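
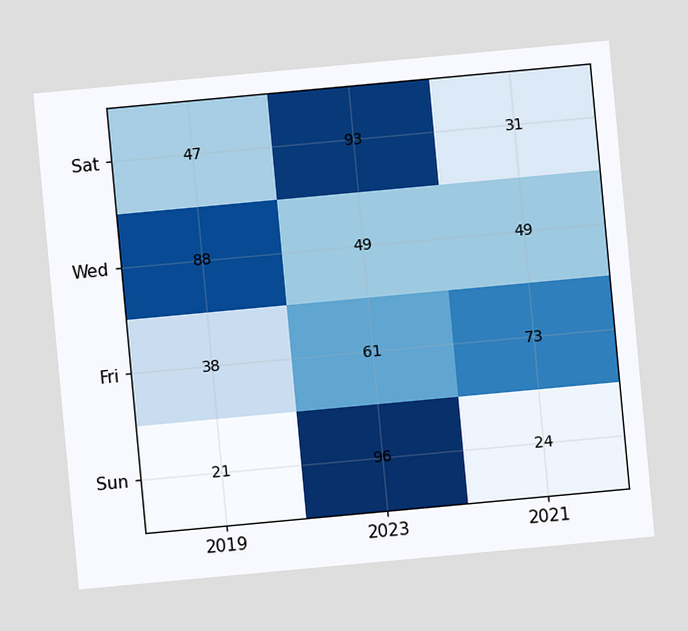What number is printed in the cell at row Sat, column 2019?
The chart is tilted about 5° counter-clockwise. The (Sat, 2019) cell reads 47.

47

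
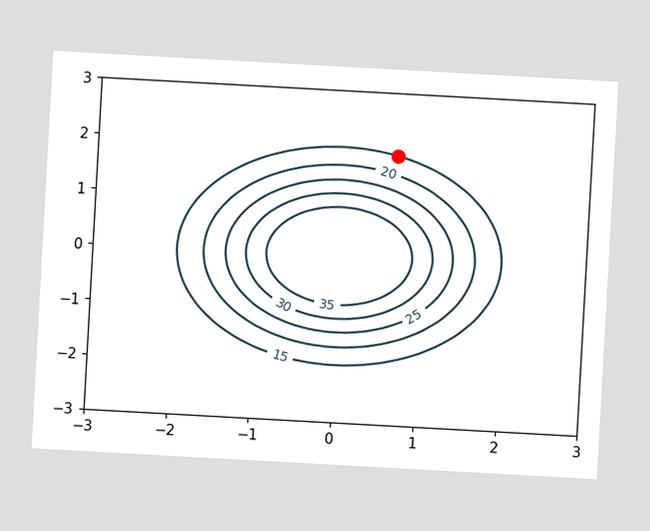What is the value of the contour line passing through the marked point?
15

The chart is tilted about 3° clockwise. The marked point sits on the contour labelled 15.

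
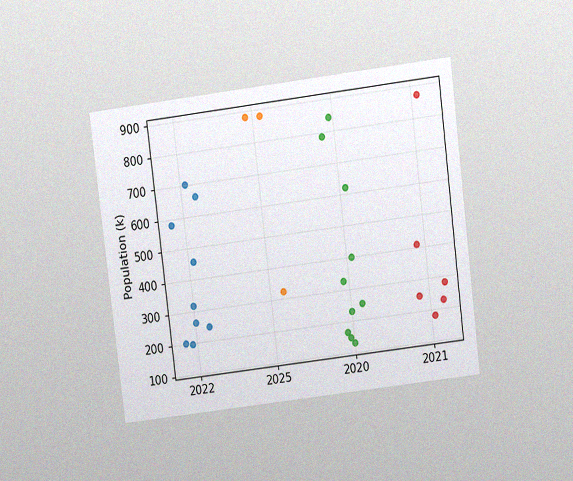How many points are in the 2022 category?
The chart is tilted about 7° counter-clockwise and viewed at a slight angle, with some photo noise. Counting the markers in the 2022 column gives 9.

9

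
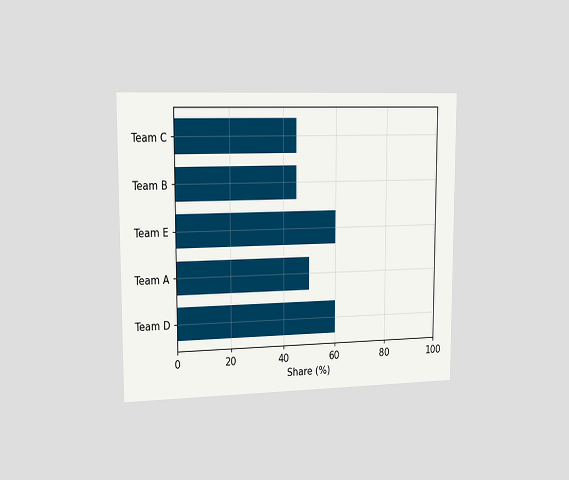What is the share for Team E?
The chart is viewed slightly from the left. Reading along the chart's x-axis, the Team E bar reaches 60%.

60%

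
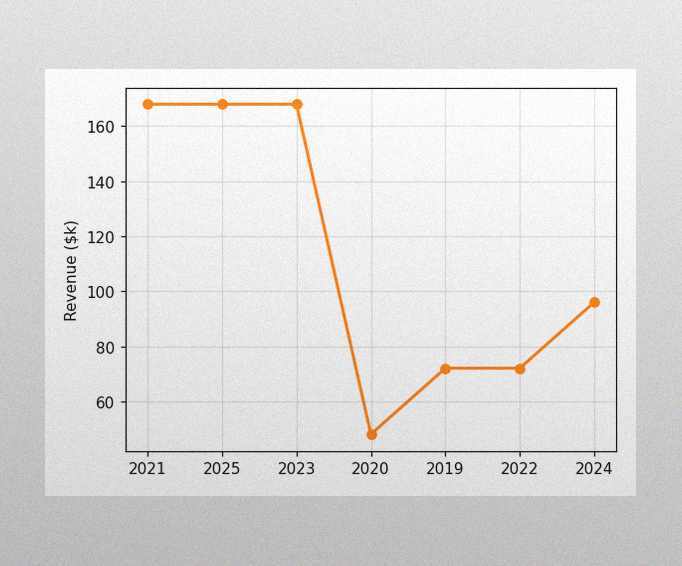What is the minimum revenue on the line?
$48k

The image has some photo noise and uneven lighting. The lowest point is at 2020, and reading across to the y-axis gives $48k.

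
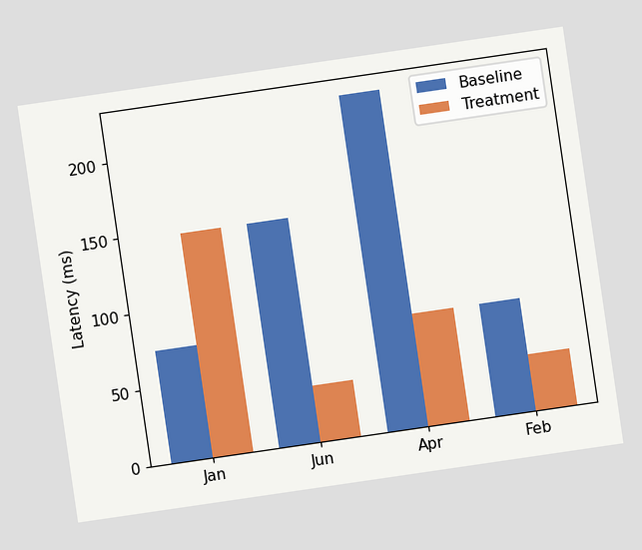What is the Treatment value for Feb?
37ms

The chart is tilted about 8° counter-clockwise. The Treatment bar at Feb reaches 37ms on the y-axis.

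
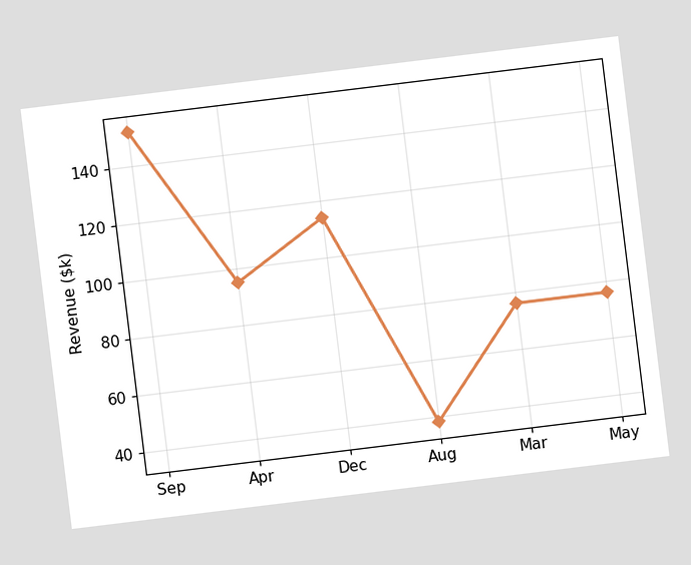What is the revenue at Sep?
The chart is tilted about 7° counter-clockwise. At Sep, the line is at $152k.

$152k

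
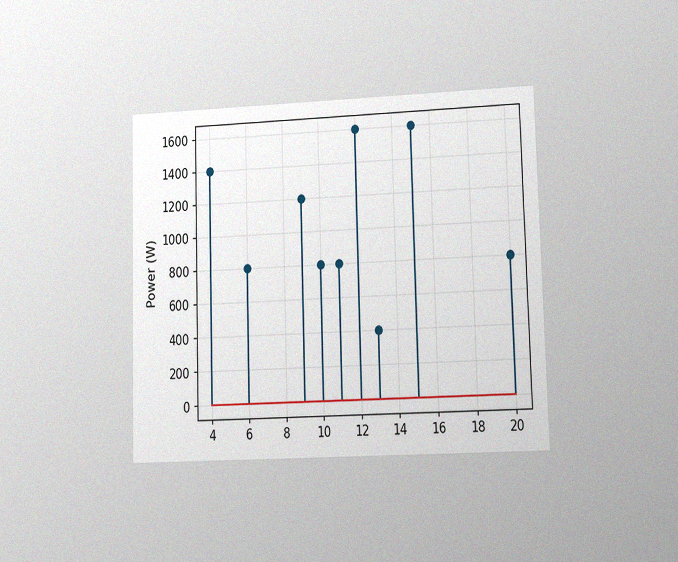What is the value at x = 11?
The chart is viewed at a slight angle, with some photo noise. The stem at x=11 reaches 800W.

800W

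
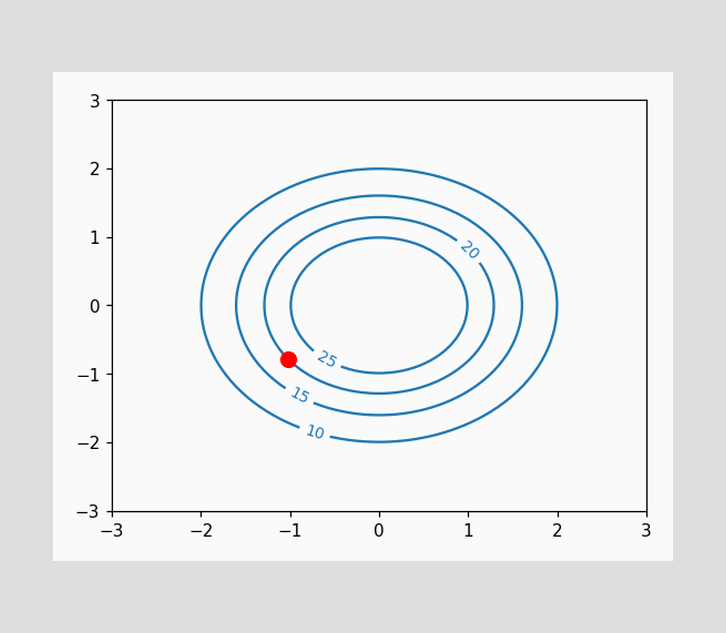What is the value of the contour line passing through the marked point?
The marked point sits on the contour labelled 20.

20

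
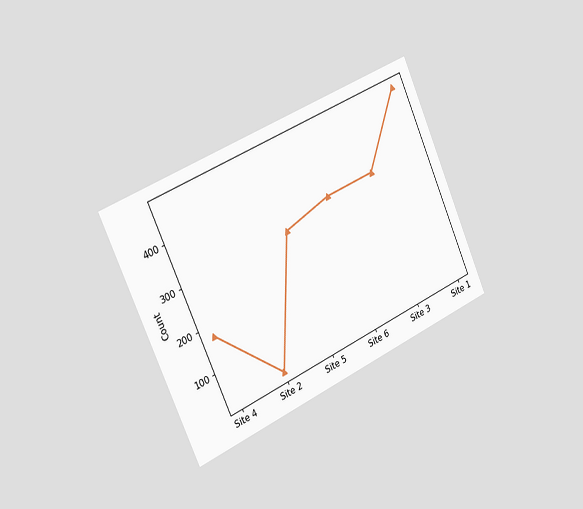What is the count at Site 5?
300

The chart is tilted about 24° counter-clockwise and viewed slightly from the left. At Site 5, the line is at 300.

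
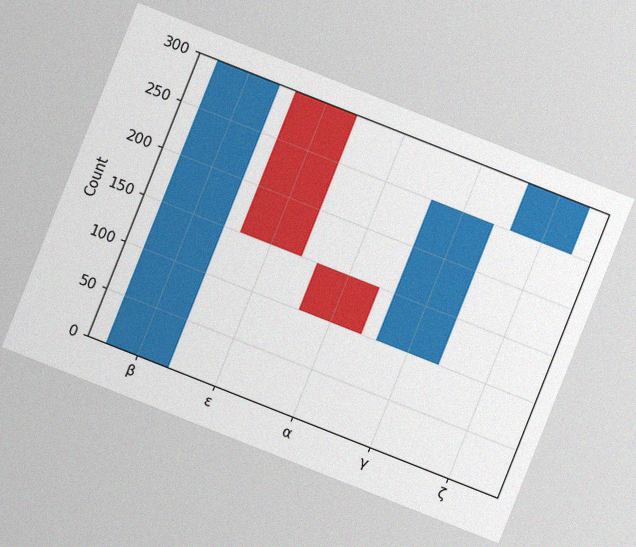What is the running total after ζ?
The chart is tilted about 22° clockwise, with some photo noise. After ζ the running total reaches 300.

300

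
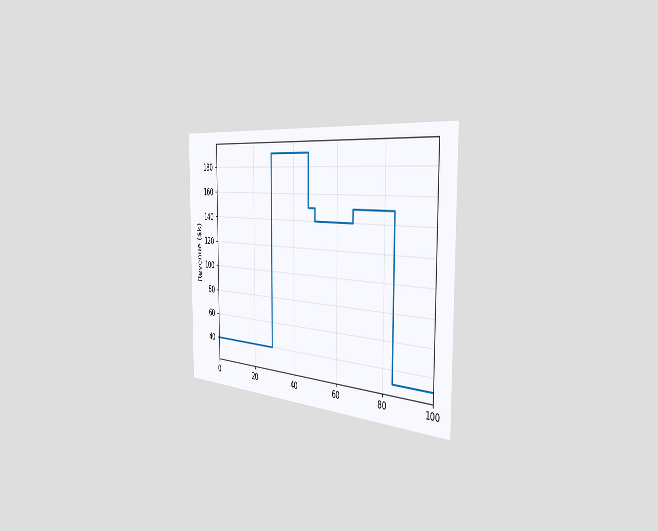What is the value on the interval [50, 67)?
The chart is viewed slightly from the right. On [50, 67) the step sits at $140k.

$140k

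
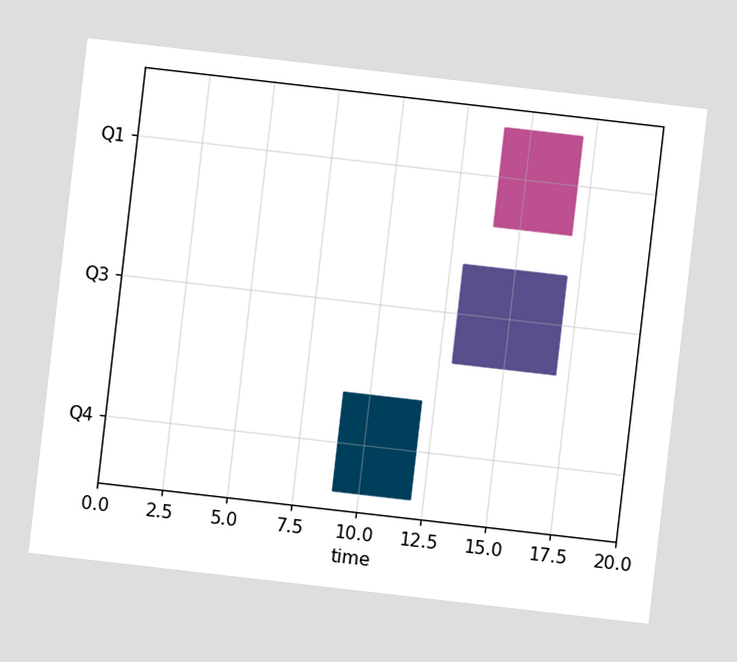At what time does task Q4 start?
The chart is tilted about 7° clockwise. The Q4 bar begins at t=9.

9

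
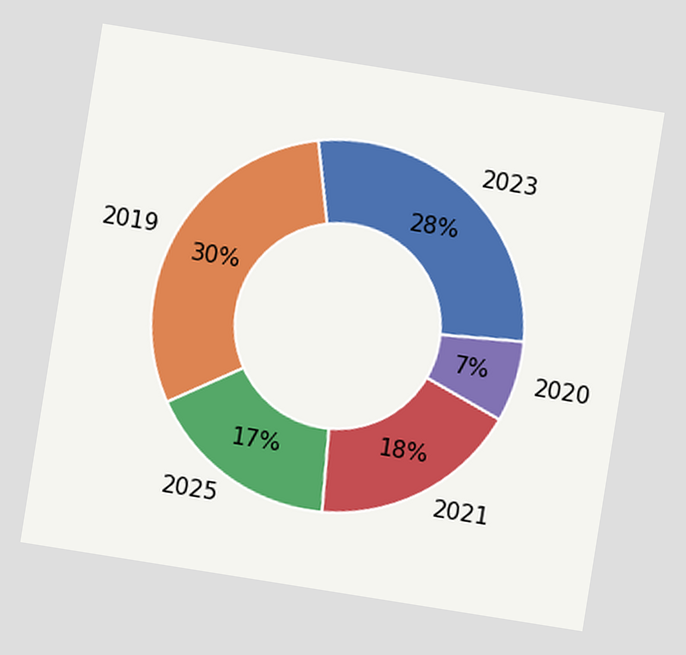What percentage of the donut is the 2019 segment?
30%

The chart is tilted about 9° clockwise. The 2019 segment takes up 30% of the ring.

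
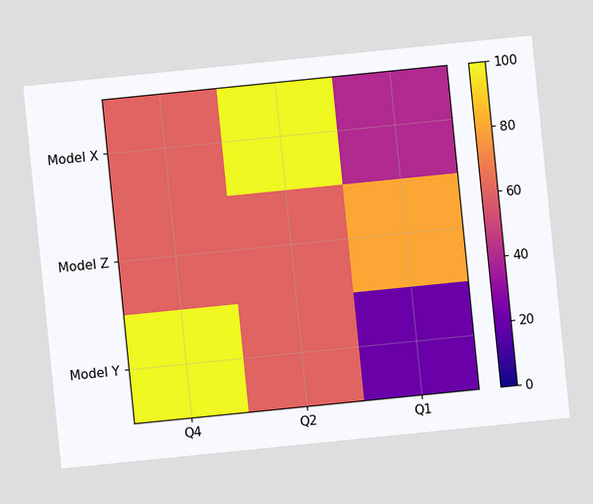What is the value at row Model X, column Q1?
The chart is tilted about 6° counter-clockwise. Matching cell (Model X, Q1) against the colorbar gives 40.

40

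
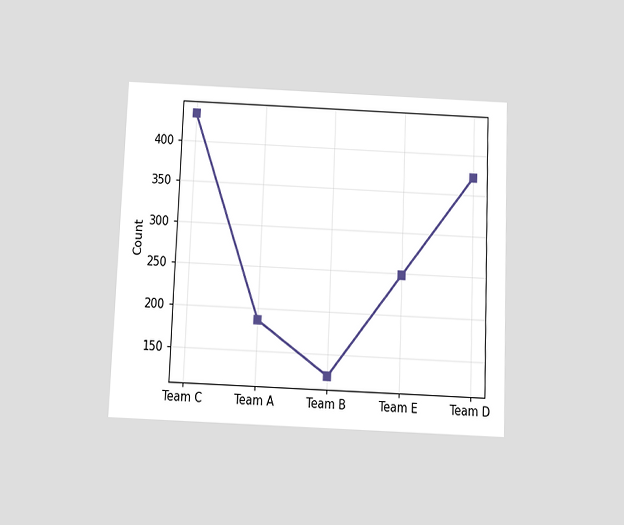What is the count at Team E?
The chart is tilted about 2° clockwise and viewed slightly from below. At Team E, the line is at 248.

248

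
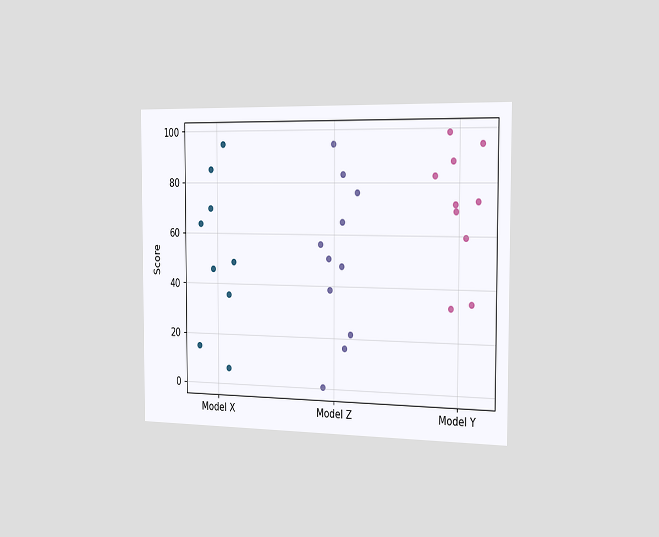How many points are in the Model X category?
9

The chart is viewed slightly from the right. Counting the markers in the Model X column gives 9.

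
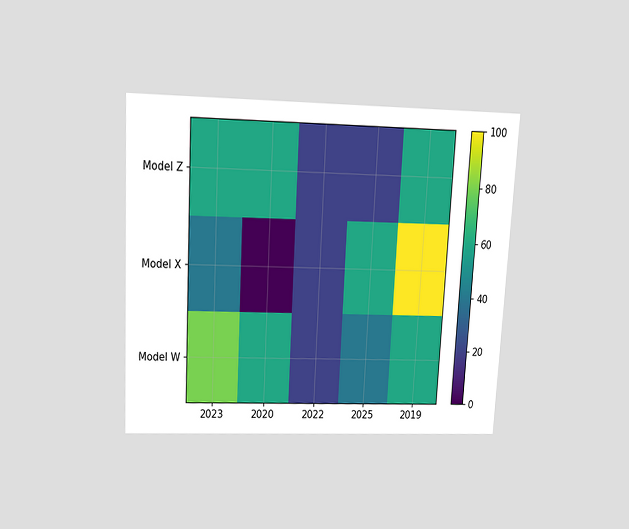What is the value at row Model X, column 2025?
The chart is tilted about 3° clockwise and viewed slightly from above. Matching cell (Model X, 2025) against the colorbar gives 60.

60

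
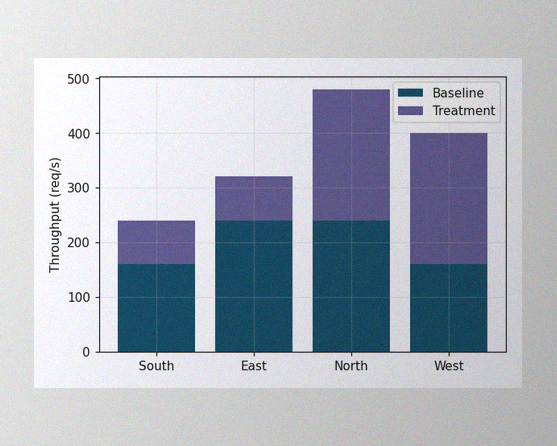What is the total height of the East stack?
The image has some photo noise and uneven lighting. The East stack's top reaches 320req/s on the y-axis.

320req/s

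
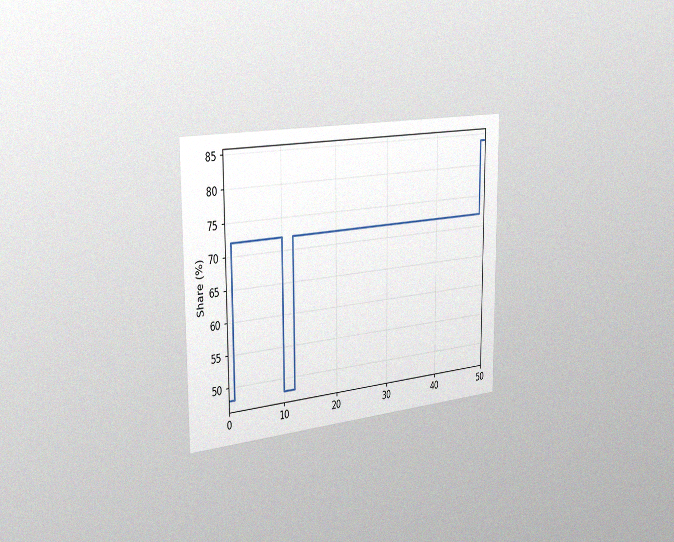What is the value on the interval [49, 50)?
The chart is viewed slightly from the left, with some photo noise. On [49, 50) the step sits at 84%.

84%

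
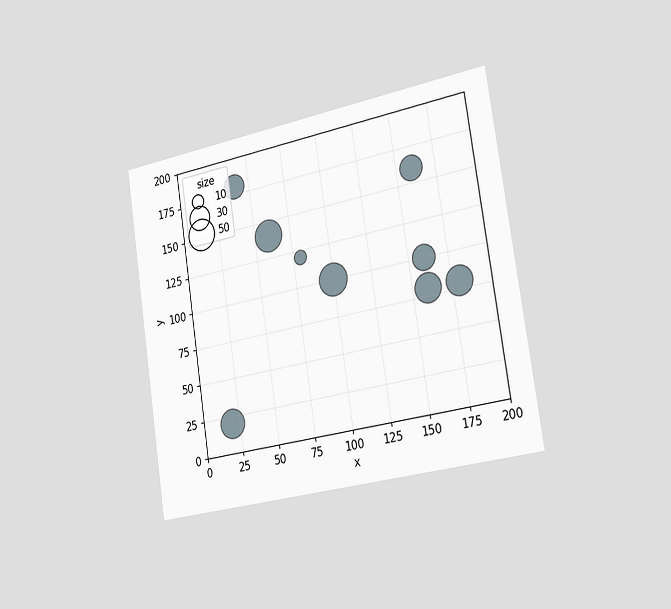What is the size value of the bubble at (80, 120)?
10

The chart is tilted about 9° counter-clockwise and viewed slightly from the right. Matching the bubble at (80, 120) against the size legend gives 10.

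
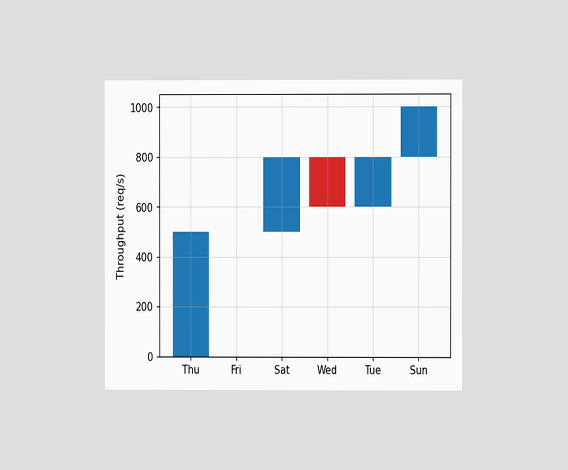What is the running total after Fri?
The chart is viewed at a slight angle. After Fri the running total reaches 500req/s.

500req/s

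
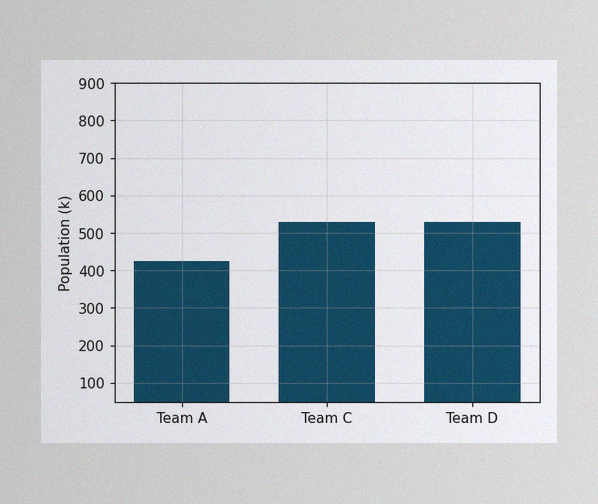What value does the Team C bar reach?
530k

The image has some photo noise and uneven lighting. Reading along the chart's y-axis, the Team C bar reaches 530k.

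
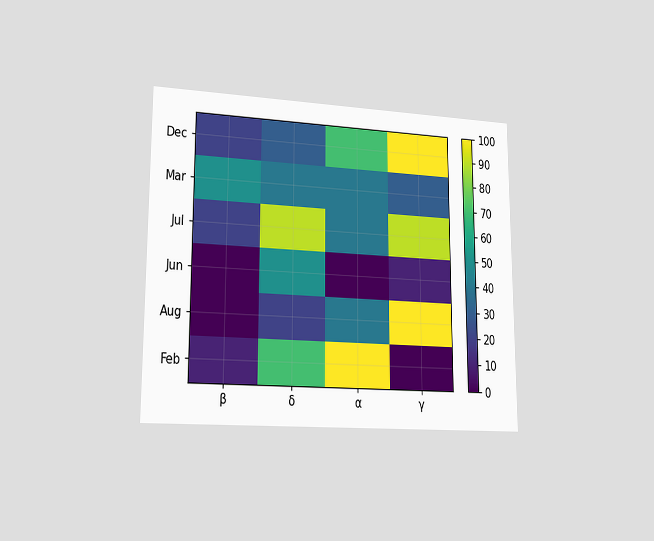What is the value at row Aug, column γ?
100

The chart is viewed slightly from the left. Matching cell (Aug, γ) against the colorbar gives 100.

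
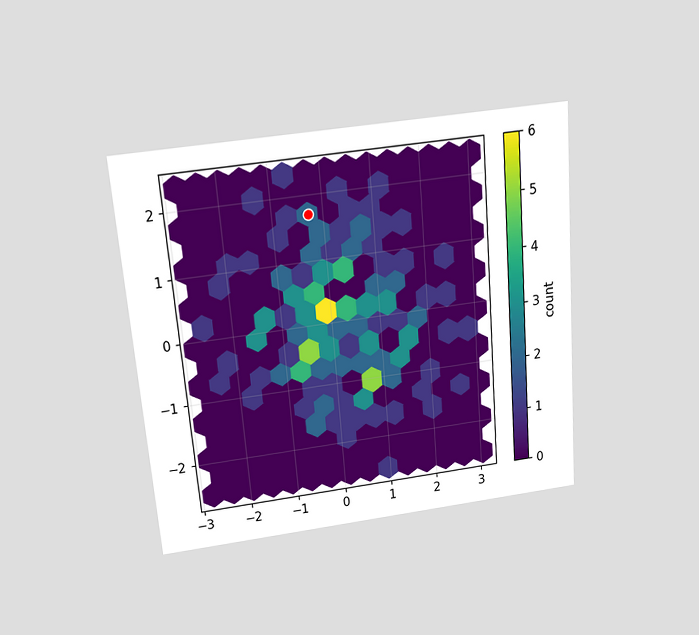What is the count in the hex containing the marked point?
The chart is tilted about 5° counter-clockwise and viewed slightly from above. The marked hex reads 2 on the colorbar.

2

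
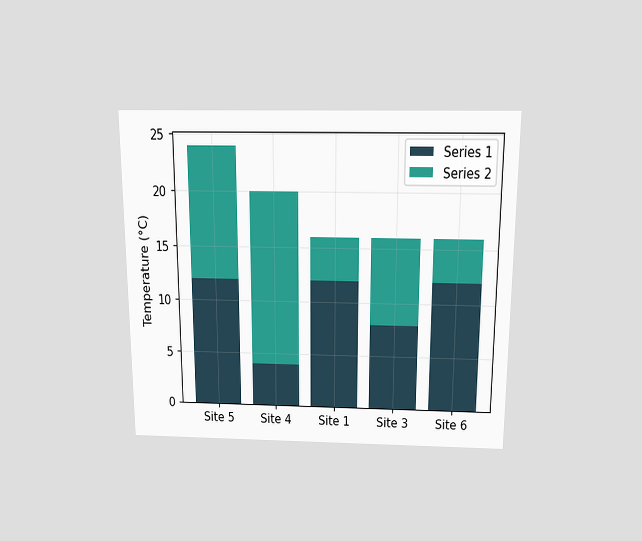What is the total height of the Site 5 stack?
The chart is viewed slightly from above. The Site 5 stack's top reaches 24°C on the y-axis.

24°C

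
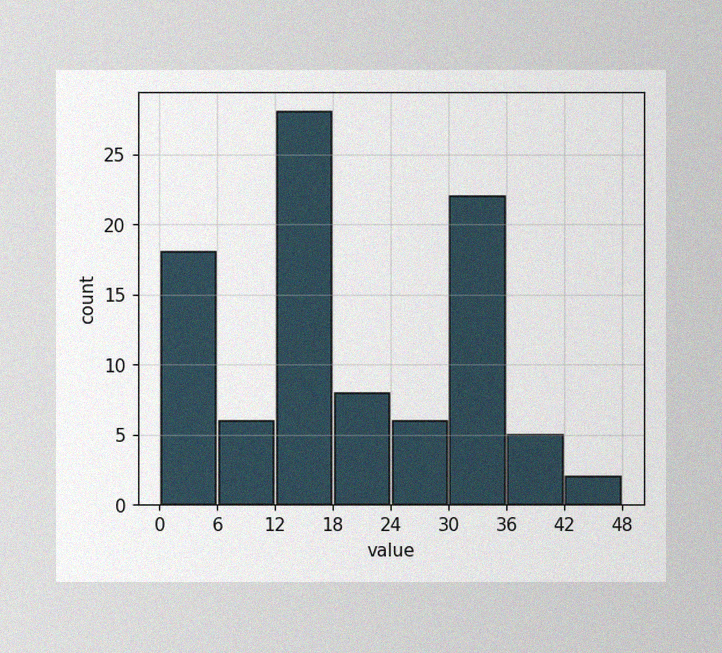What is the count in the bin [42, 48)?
2

The image has some photo noise and uneven lighting. The [42, 48) bin has height 2.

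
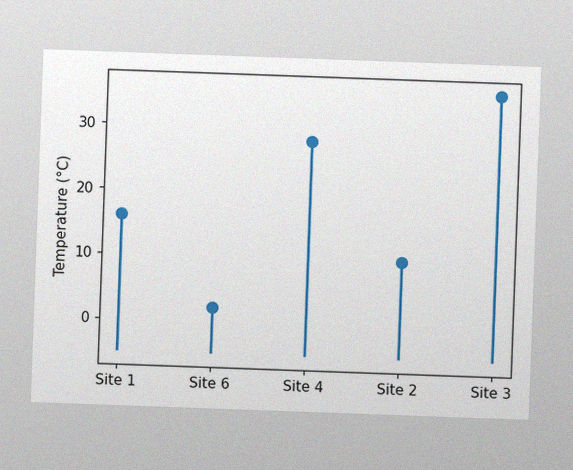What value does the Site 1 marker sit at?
The chart is tilted about 2° clockwise, with some photo noise. The Site 1 marker sits at 16°C.

16°C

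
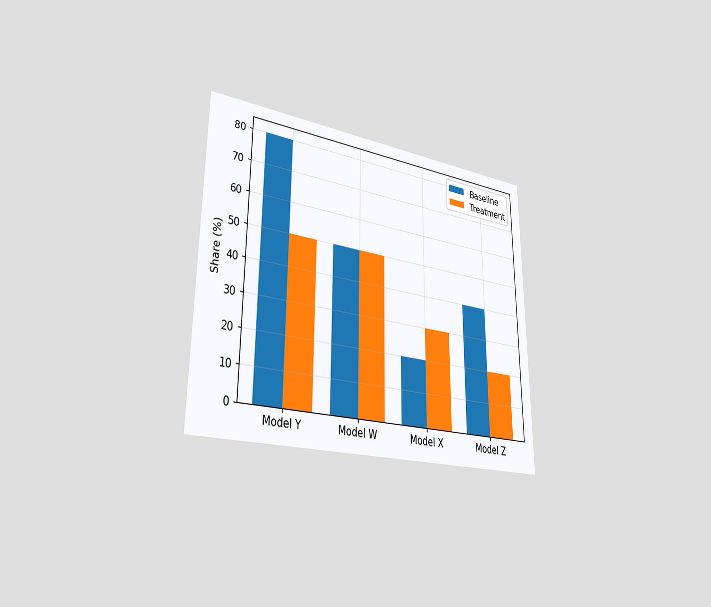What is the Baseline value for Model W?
The chart is viewed slightly from the left. The Baseline bar at Model W reaches 50% on the y-axis.

50%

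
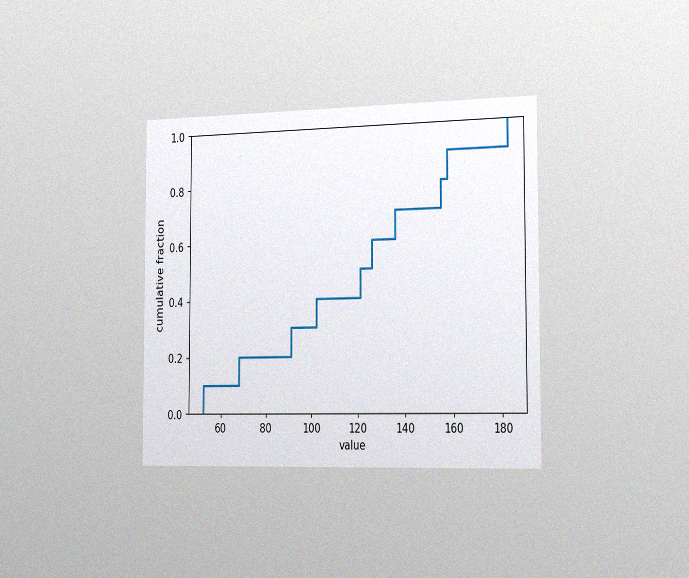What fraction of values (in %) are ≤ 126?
The chart is viewed slightly from the right, with some photo noise. At x=126 the ECDF step is at 60%.

60%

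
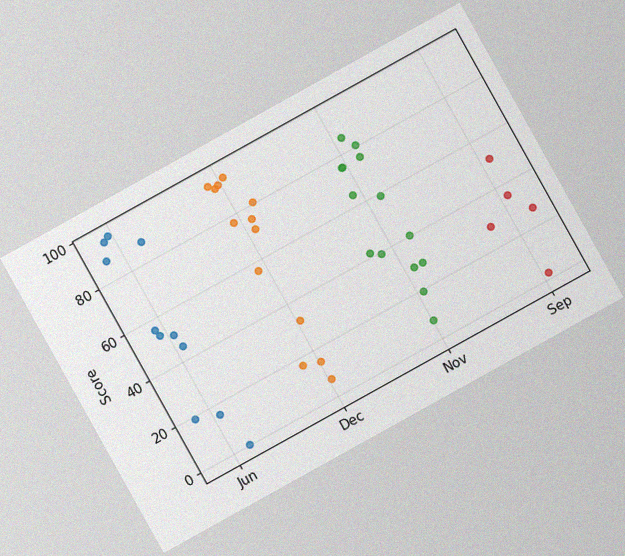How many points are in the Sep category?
The chart is tilted about 29° counter-clockwise, with some photo noise. Counting the markers in the Sep column gives 5.

5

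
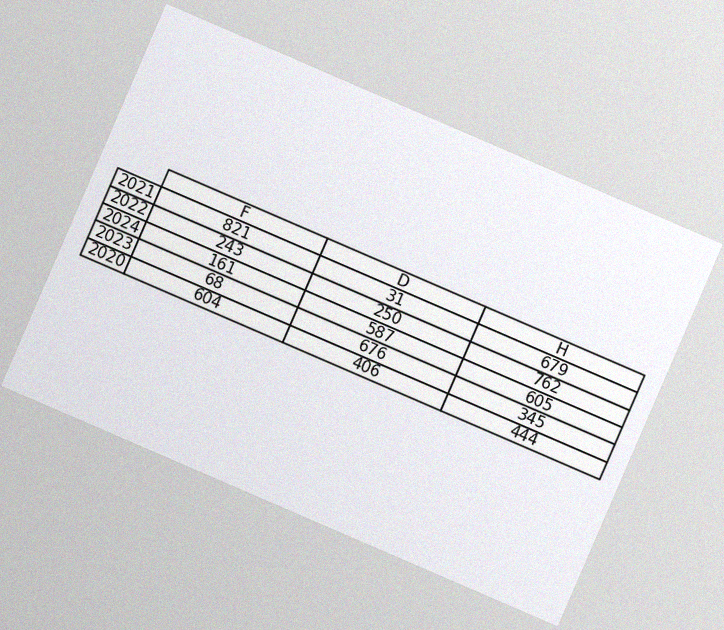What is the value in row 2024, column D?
The chart is tilted about 23° clockwise, with some photo noise. The (2024, D) cell reads 587.

587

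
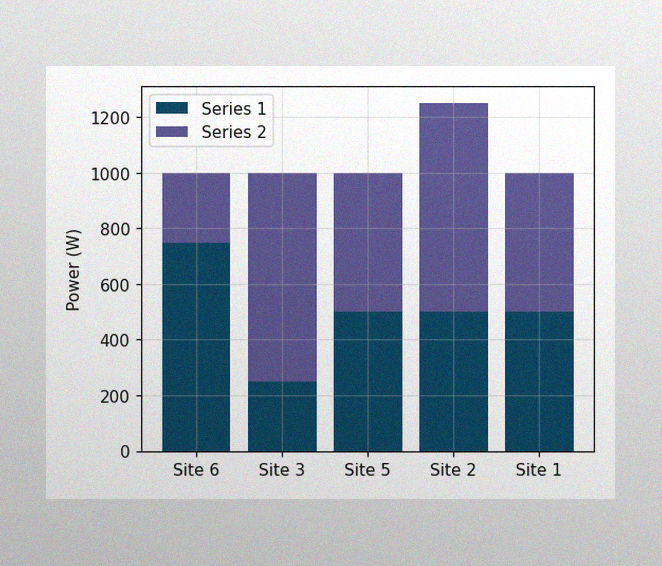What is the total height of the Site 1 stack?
The image has some photo noise and uneven lighting. The Site 1 stack's top reaches 1000W on the y-axis.

1000W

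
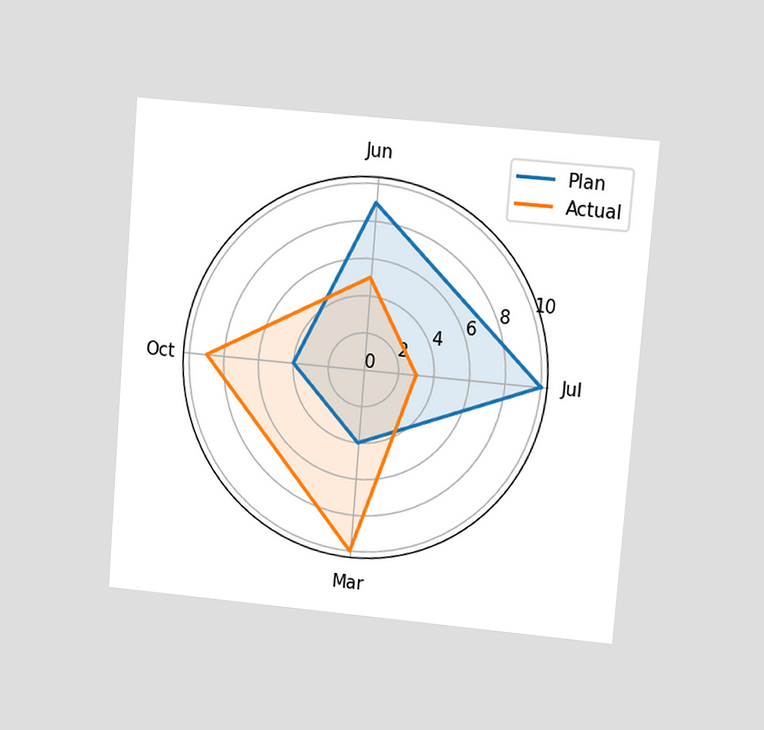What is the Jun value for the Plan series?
9

The chart is tilted about 5° clockwise and viewed at a slight angle. On the Jun axis, Plan reaches 9.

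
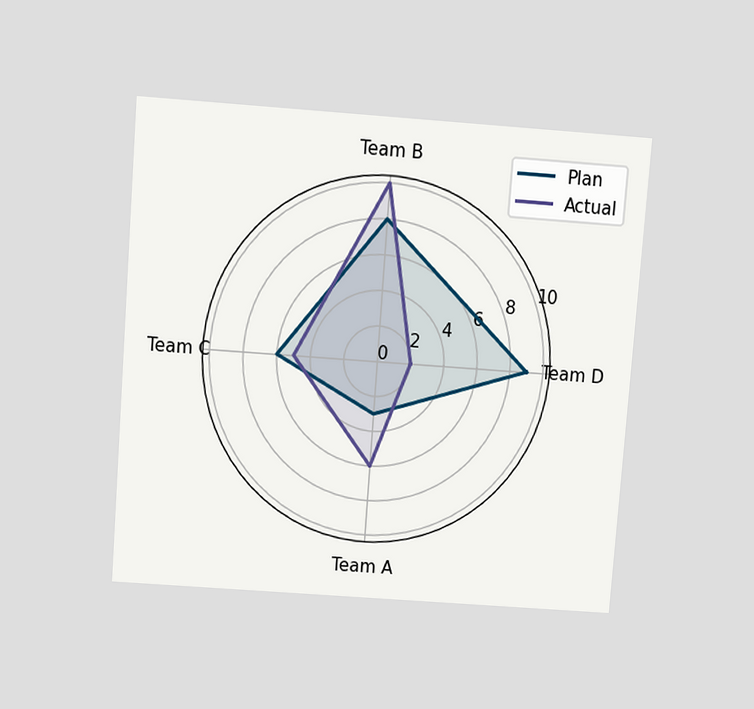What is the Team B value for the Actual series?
10

The chart is tilted about 4° clockwise and viewed slightly from above. On the Team B axis, Actual reaches 10.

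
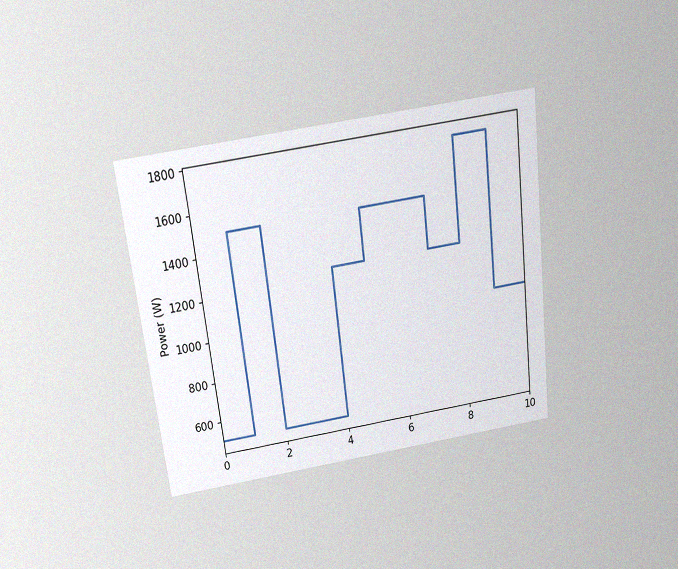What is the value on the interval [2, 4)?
500W

The chart is tilted about 7° counter-clockwise and viewed slightly from above, with some photo noise. On [2, 4) the step sits at 500W.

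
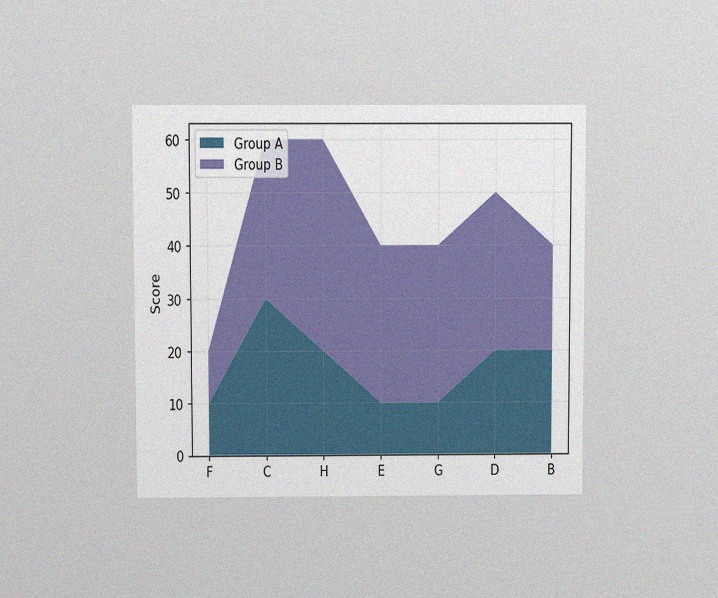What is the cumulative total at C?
The chart is viewed slightly from above, with some photo noise. The stacked total at C reaches 60.

60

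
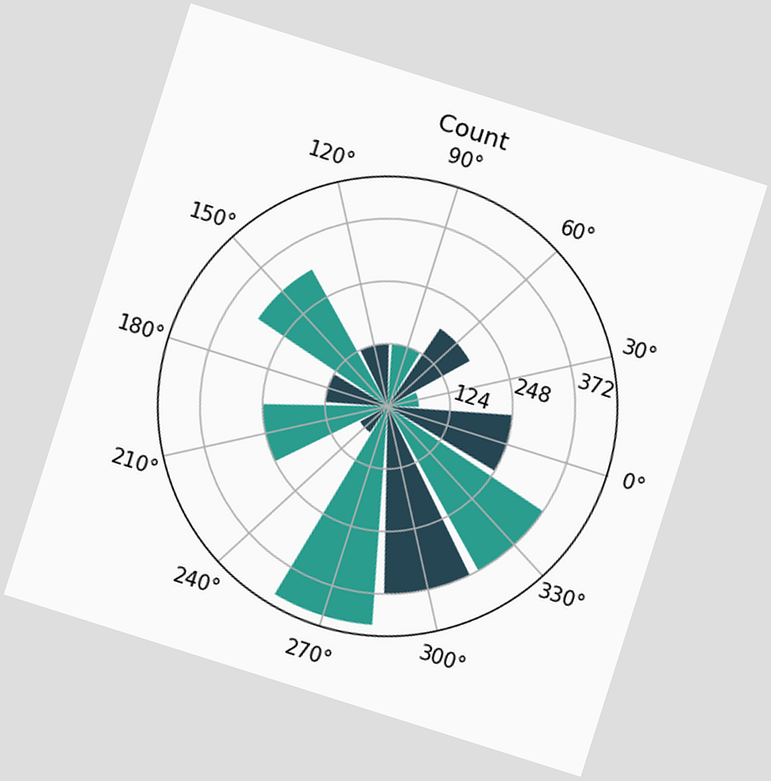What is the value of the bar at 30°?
62

The chart is tilted about 18° clockwise. The bar at 30° reaches 62 on the radial axis.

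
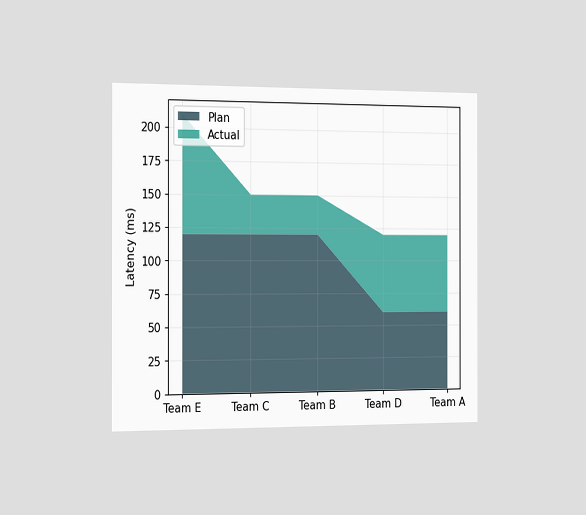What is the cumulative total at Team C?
The chart is viewed slightly from the left. The stacked total at Team C reaches 150ms.

150ms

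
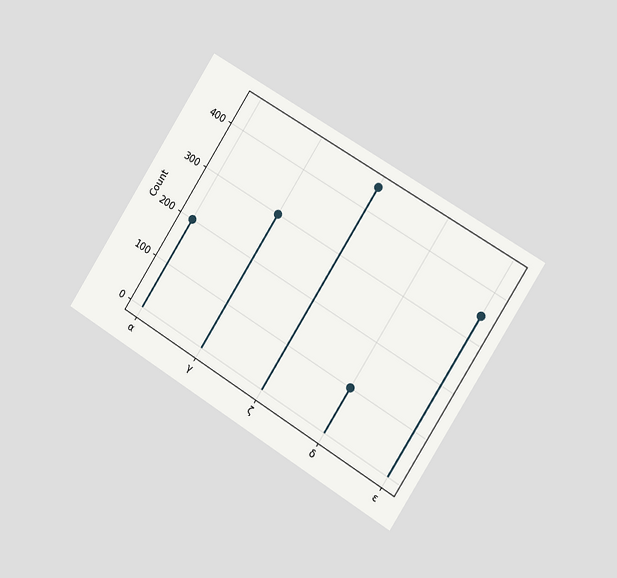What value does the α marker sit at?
200

The chart is tilted about 32° clockwise and viewed slightly from the right. The α marker sits at 200.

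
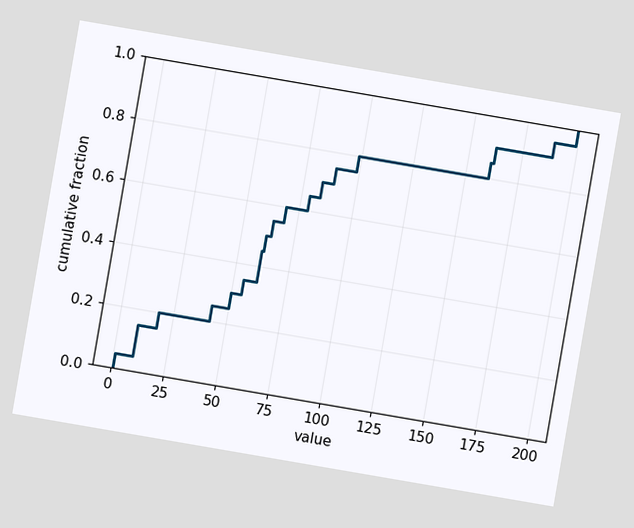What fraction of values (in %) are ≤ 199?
100%

The chart is tilted about 10° clockwise. At x=199 the ECDF step is at 100%.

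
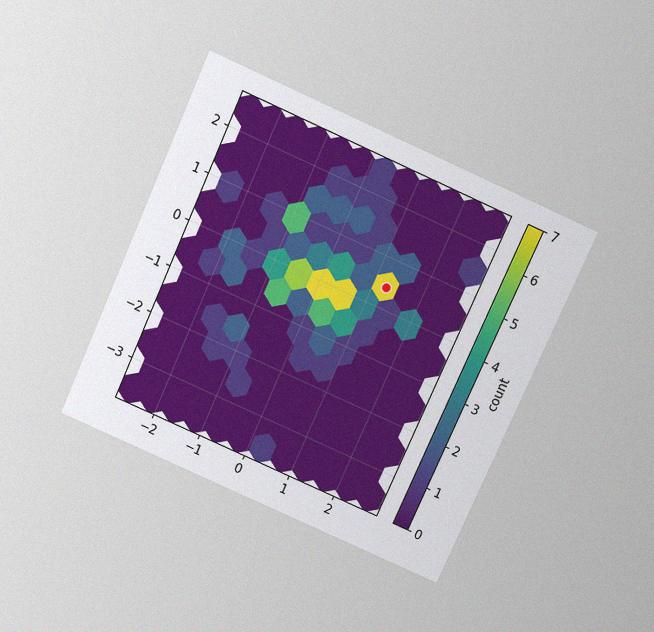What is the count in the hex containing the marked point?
The chart is tilted about 24° clockwise and viewed slightly from above, with some photo noise. The marked hex reads 7 on the colorbar.

7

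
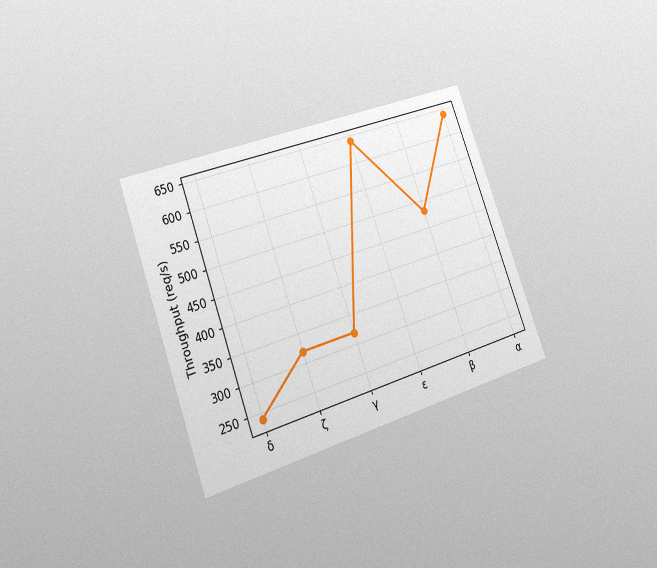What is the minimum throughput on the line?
The chart is tilted about 20° counter-clockwise and viewed slightly from the left, with some photo noise. The lowest point is at δ, and reading across to the y-axis gives 240req/s.

240req/s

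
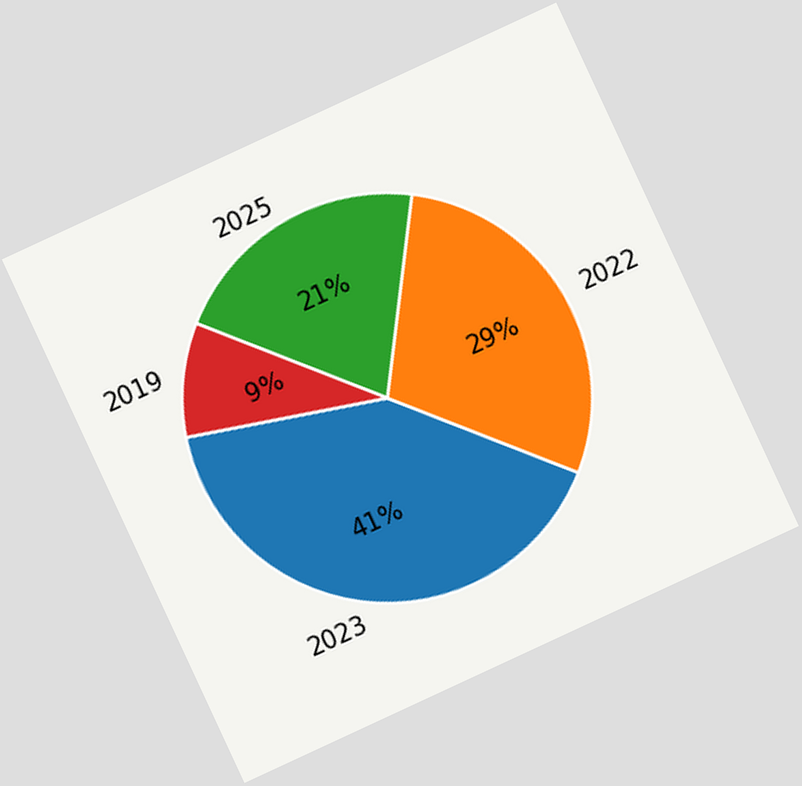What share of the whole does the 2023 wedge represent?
41%

The chart is tilted about 25° counter-clockwise. The 2023 slice takes up 41% of the pie.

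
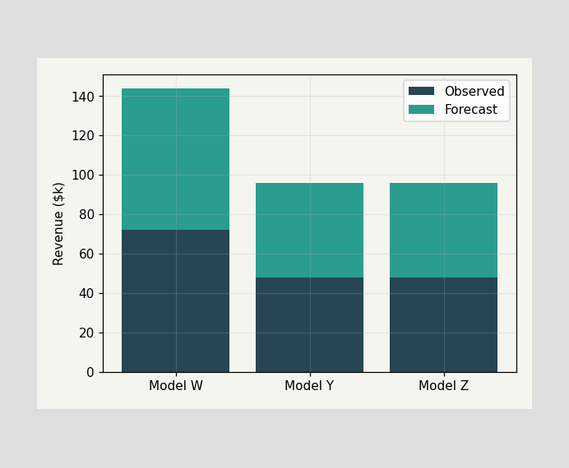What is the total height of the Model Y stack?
$96k

The Model Y stack's top reaches $96k on the y-axis.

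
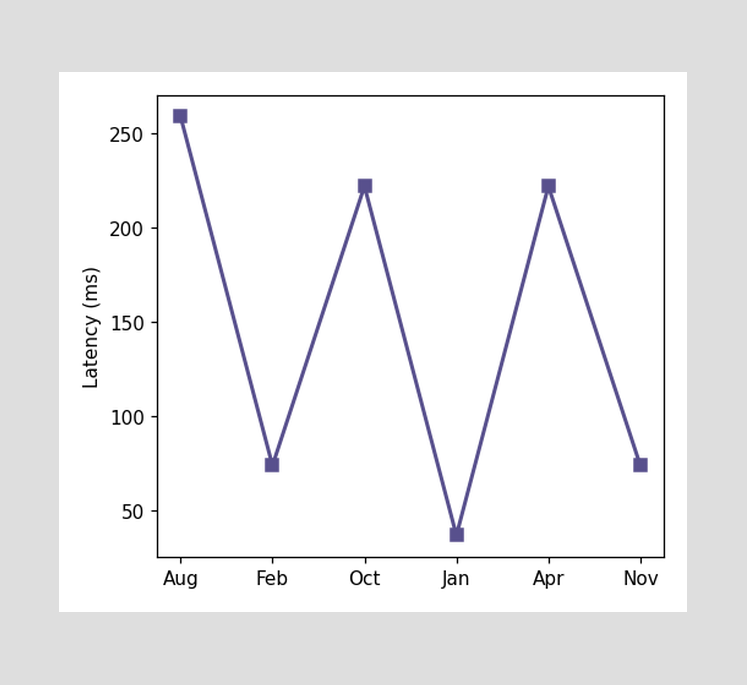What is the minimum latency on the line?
The lowest point is at Jan, and reading across to the y-axis gives 37ms.

37ms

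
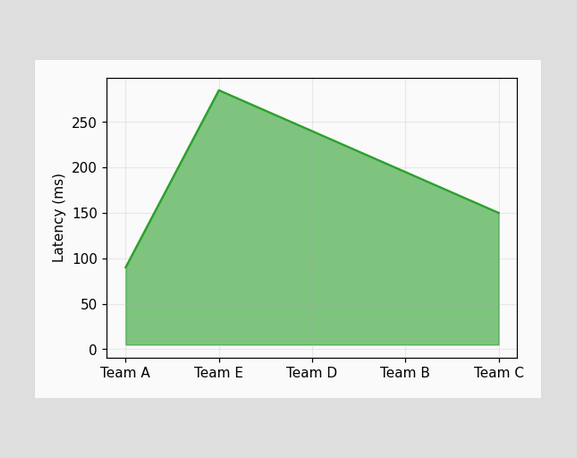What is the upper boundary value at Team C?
150ms

At Team C the upper boundary is at 150ms.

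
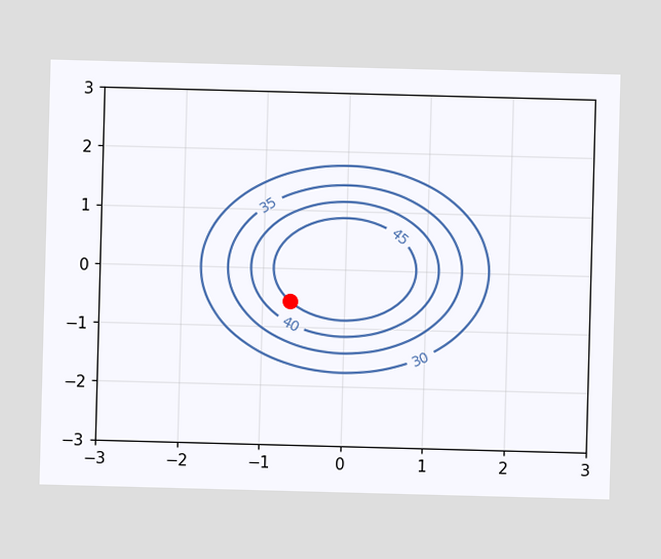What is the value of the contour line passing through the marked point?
45

The marked point sits on the contour labelled 45.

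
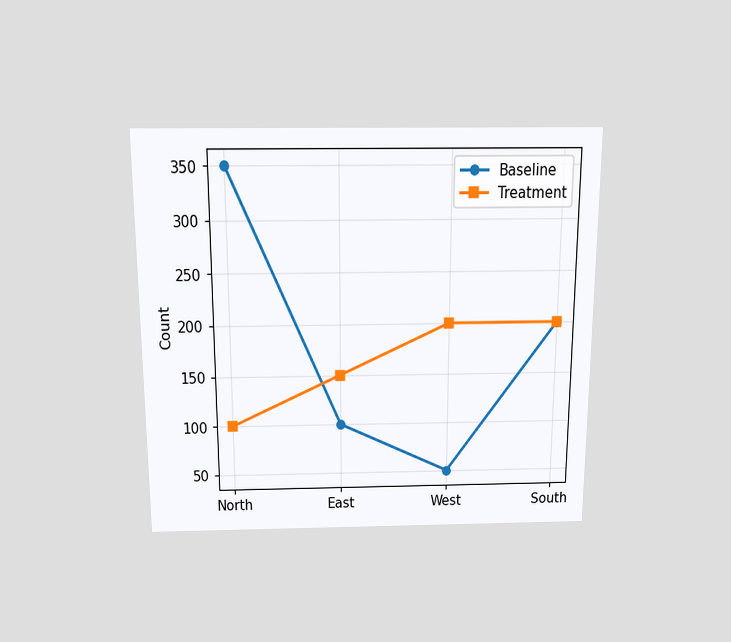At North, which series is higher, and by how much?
Baseline, by 250

The chart is viewed slightly from above. At North, Baseline sits above the other line by 250.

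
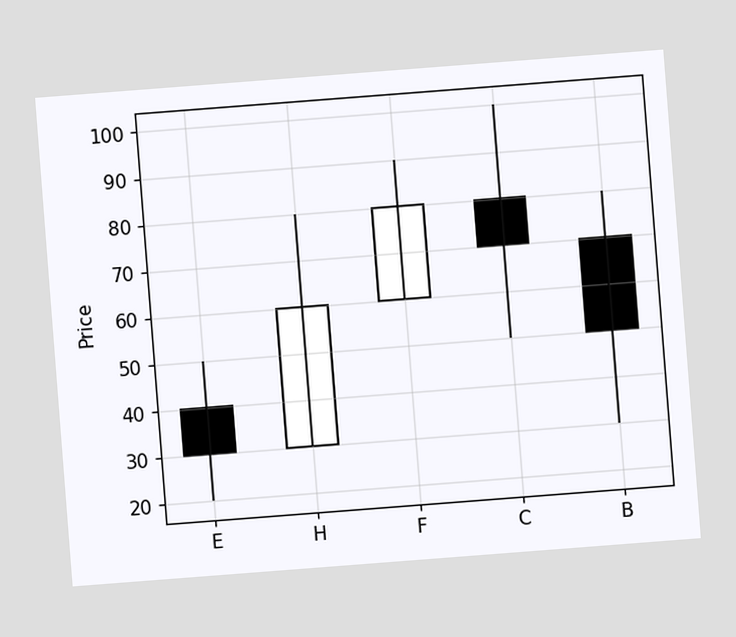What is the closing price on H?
60

The chart is tilted about 4° counter-clockwise. The H candle closes at 60.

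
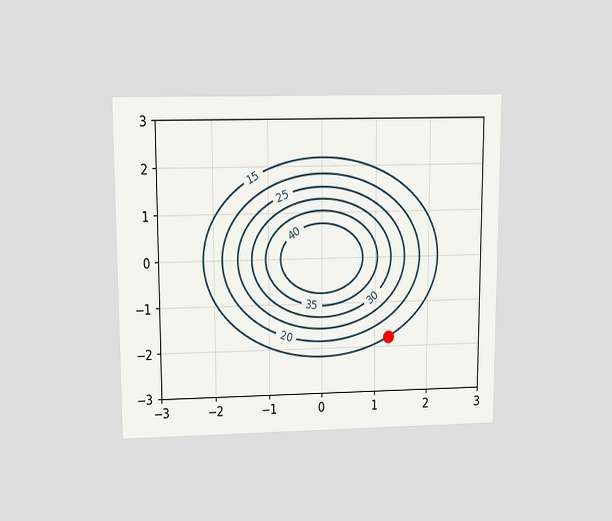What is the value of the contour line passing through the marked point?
The chart is viewed slightly from above. The marked point sits on the contour labelled 15.

15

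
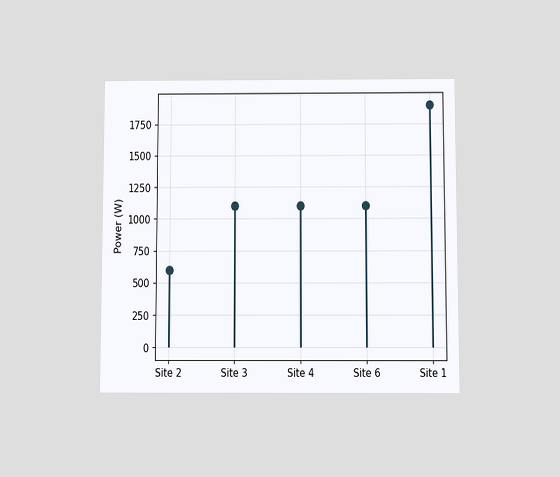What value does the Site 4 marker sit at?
1100W

The chart is viewed slightly from below. The Site 4 marker sits at 1100W.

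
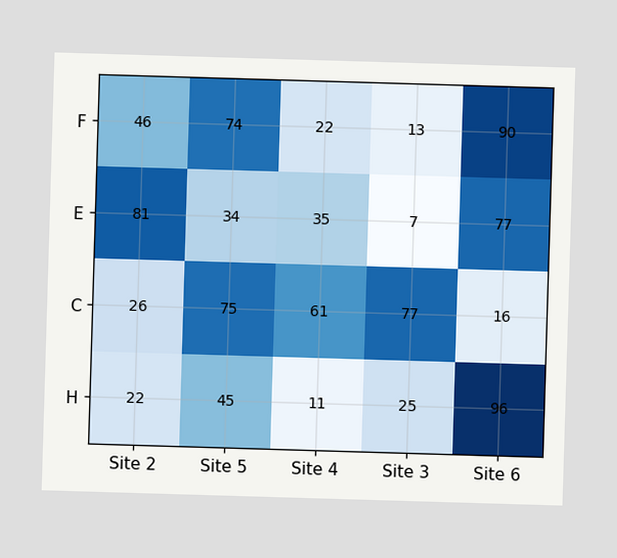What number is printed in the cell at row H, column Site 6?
96

The (H, Site 6) cell reads 96.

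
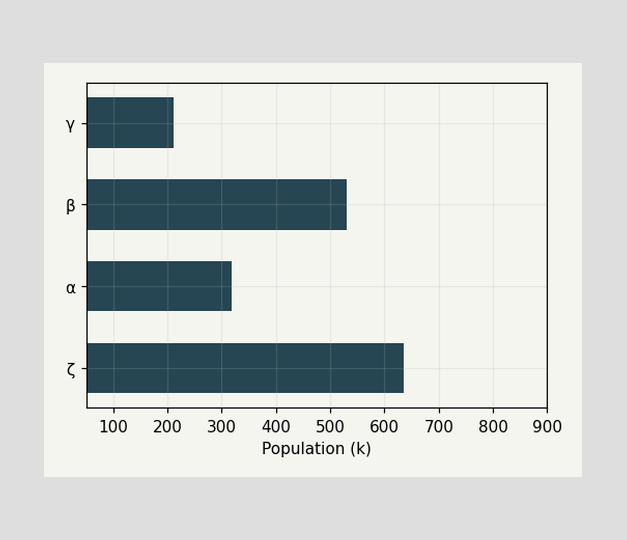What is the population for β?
Reading along the chart's x-axis, the β bar reaches 530k.

530k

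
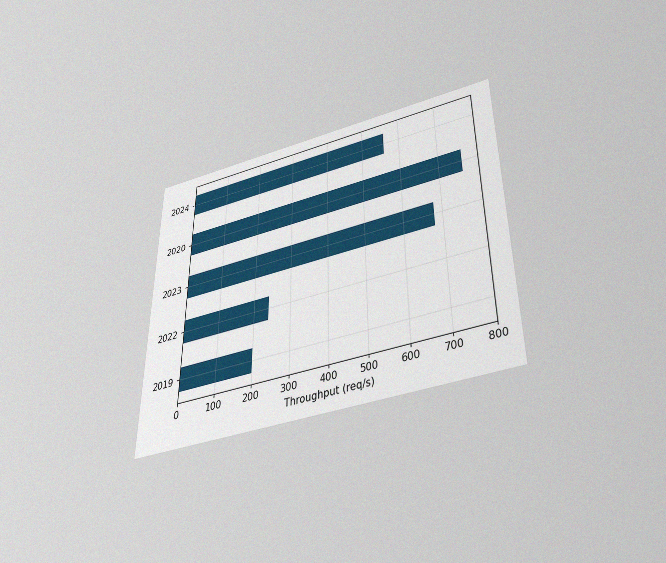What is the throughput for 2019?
200req/s

The chart is viewed slightly from below, with some photo noise. Reading along the chart's x-axis, the 2019 bar reaches 200req/s.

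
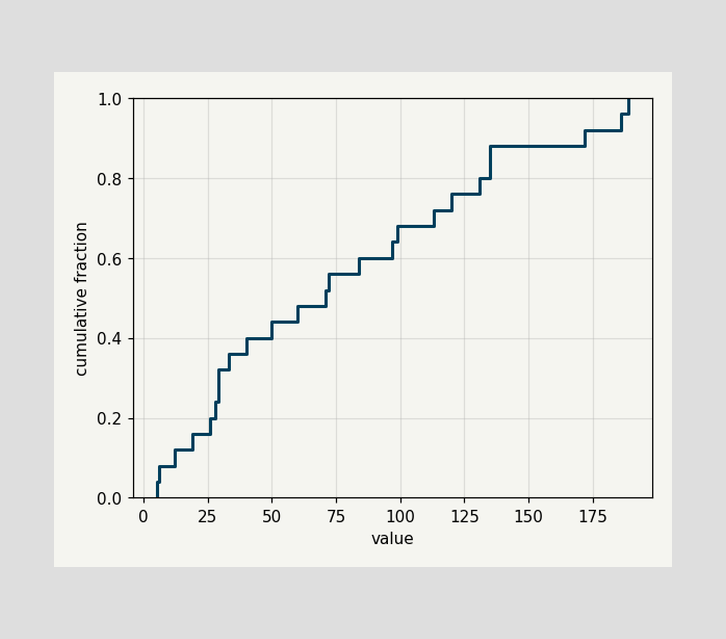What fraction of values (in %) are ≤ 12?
12%

At x=12 the ECDF step is at 12%.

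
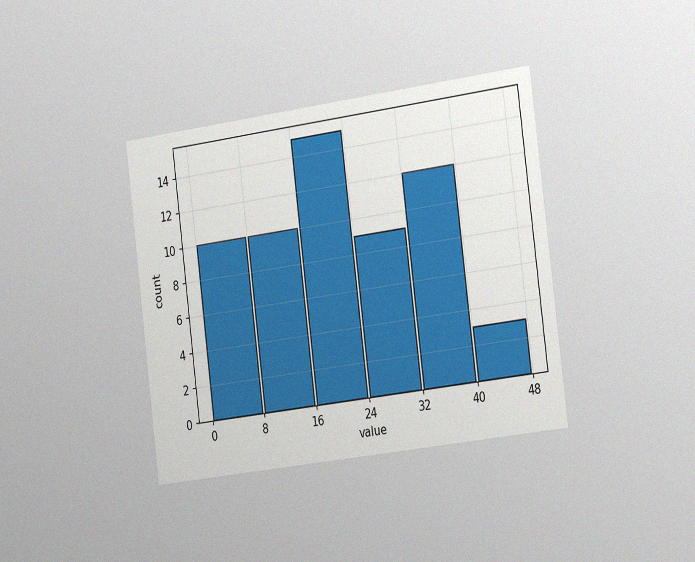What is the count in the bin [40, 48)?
3

The chart is tilted about 7° counter-clockwise and viewed slightly from the right, with some photo noise. The [40, 48) bin has height 3.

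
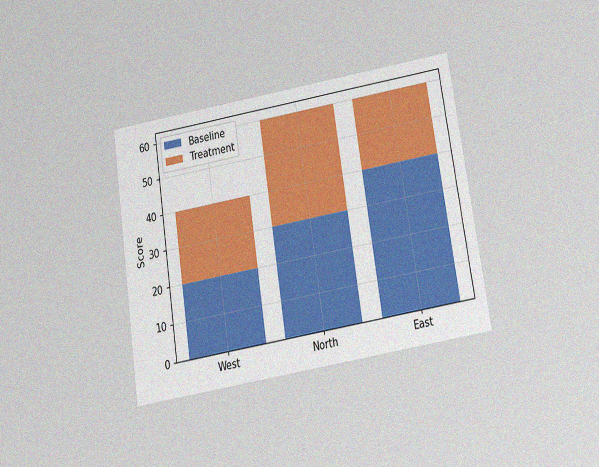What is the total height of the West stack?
The chart is tilted about 9° counter-clockwise and viewed slightly from below, with some photo noise. The West stack's top reaches 40 on the y-axis.

40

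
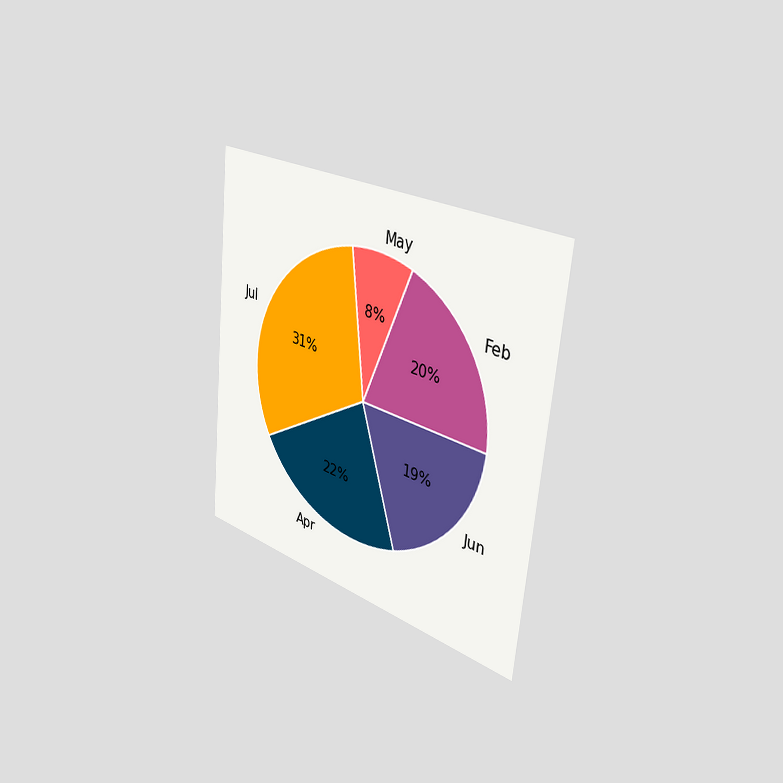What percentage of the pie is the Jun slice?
19%

The chart is tilted about 6° clockwise and viewed slightly from the right. The Jun slice takes up 19% of the pie.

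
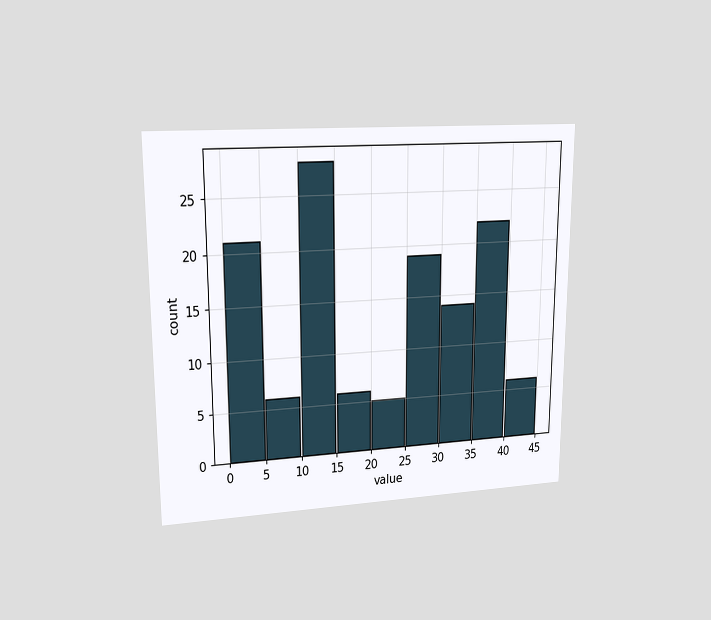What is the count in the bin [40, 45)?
6

The chart is viewed at a slight angle. The [40, 45) bin has height 6.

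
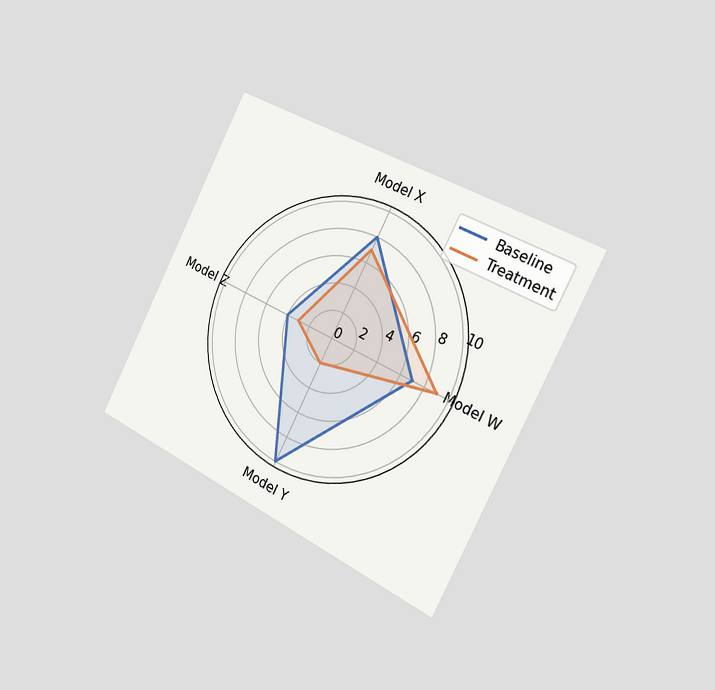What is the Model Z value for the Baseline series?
4

The chart is tilted about 27° clockwise and viewed slightly from the right. On the Model Z axis, Baseline reaches 4.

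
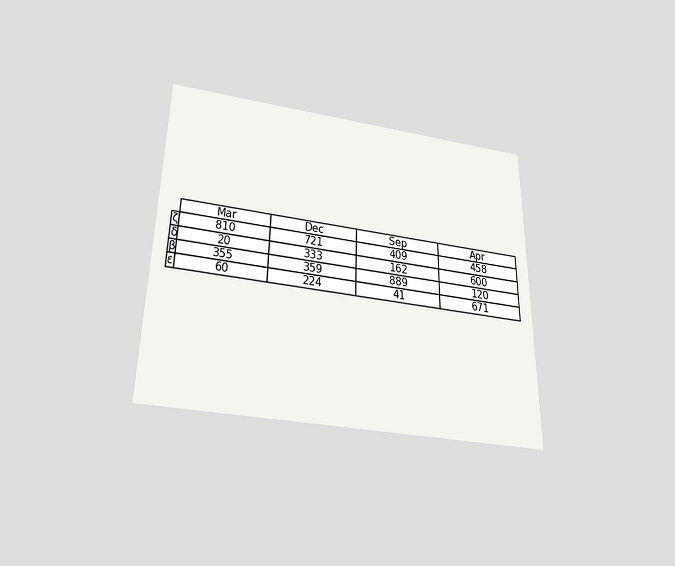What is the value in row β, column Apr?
The chart is viewed slightly from below. The (β, Apr) cell reads 120.

120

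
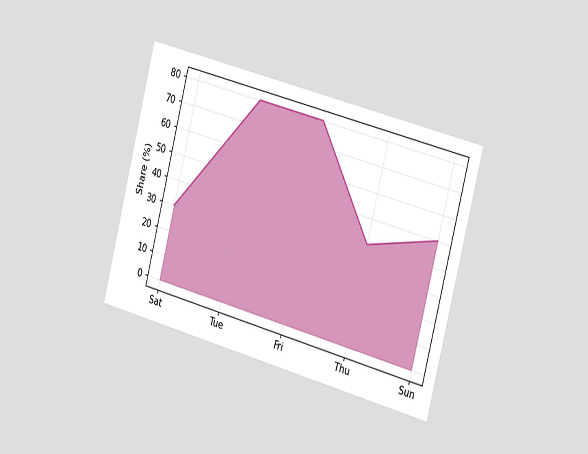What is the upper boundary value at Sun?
The chart is tilted about 15° clockwise and viewed slightly from the right. At Sun the upper boundary is at 50%.

50%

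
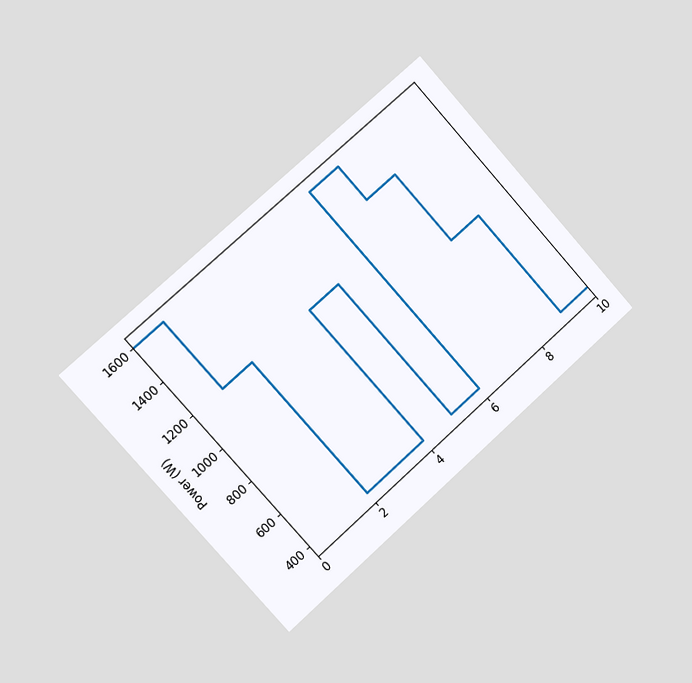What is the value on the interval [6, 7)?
The chart is tilted about 42° counter-clockwise and viewed slightly from the left. On [6, 7) the step sits at 1600W.

1600W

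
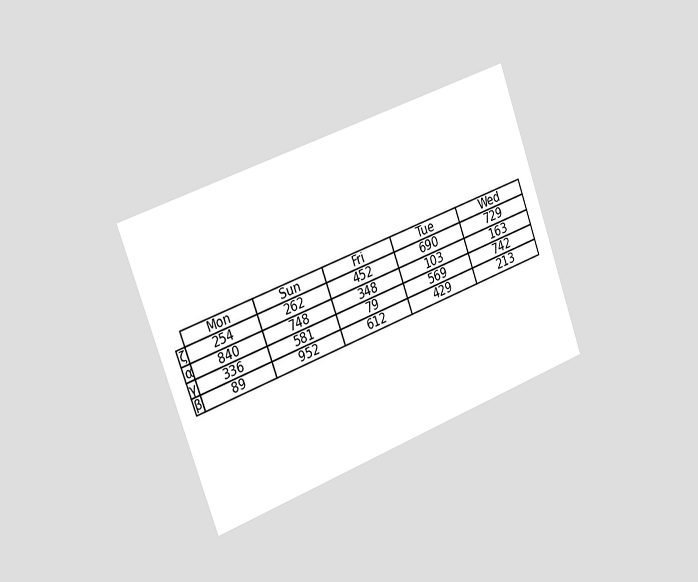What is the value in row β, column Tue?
The chart is tilted about 20° counter-clockwise and viewed slightly from the left. The (β, Tue) cell reads 429.

429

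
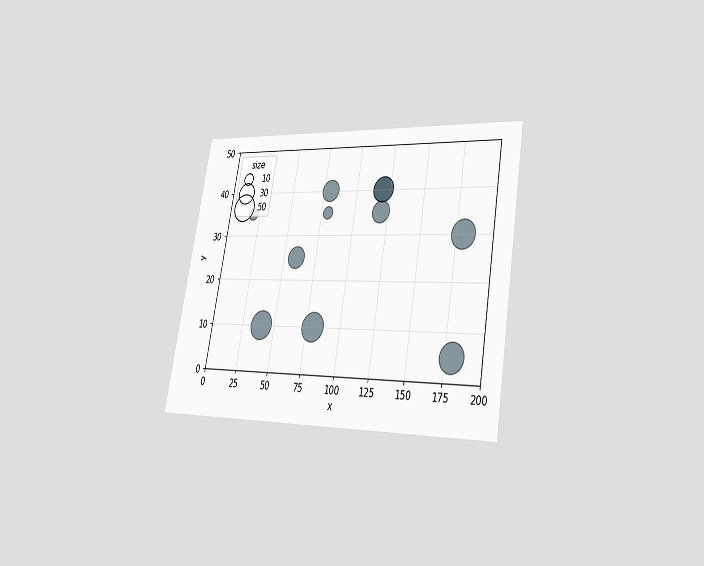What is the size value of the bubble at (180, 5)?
50

The chart is tilted about 10° clockwise and viewed slightly from the right. Matching the bubble at (180, 5) against the size legend gives 50.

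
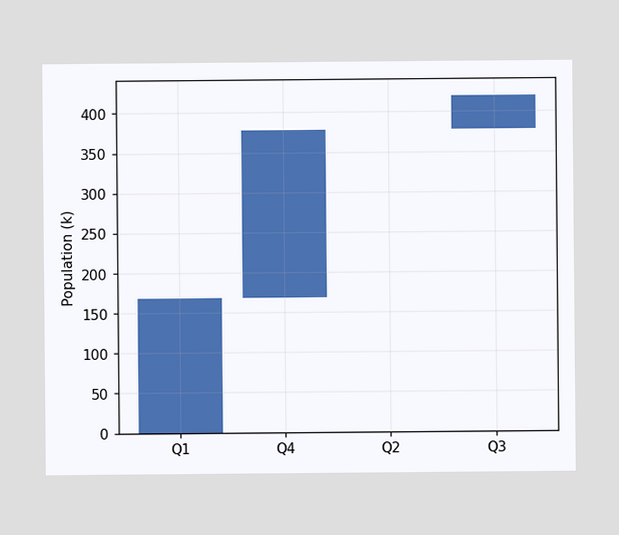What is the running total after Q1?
After Q1 the running total reaches 168k.

168k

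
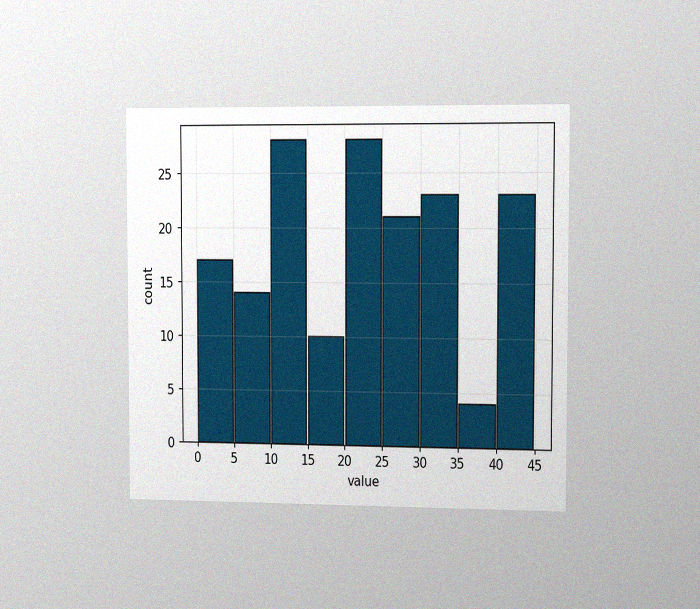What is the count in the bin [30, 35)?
The chart is viewed slightly from the right, with some photo noise. The [30, 35) bin has height 23.

23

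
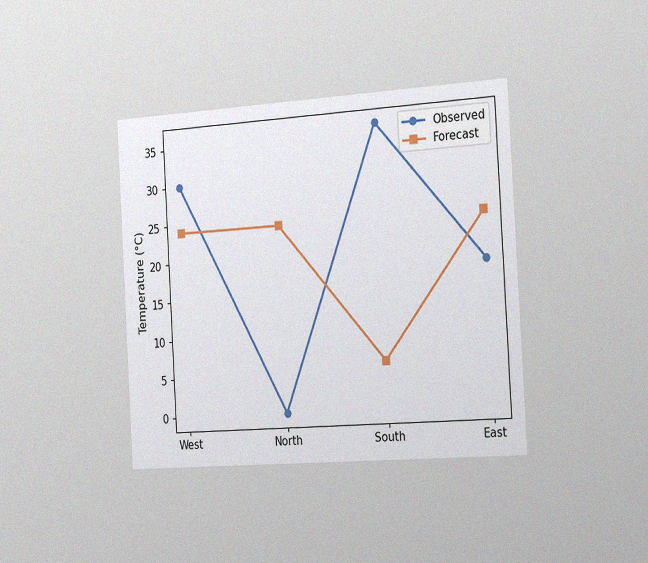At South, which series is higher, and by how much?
The chart is tilted about 3° counter-clockwise and viewed slightly from the right, with some photo noise. At South, Observed sits above the other line by 30°C.

Observed, by 30°C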